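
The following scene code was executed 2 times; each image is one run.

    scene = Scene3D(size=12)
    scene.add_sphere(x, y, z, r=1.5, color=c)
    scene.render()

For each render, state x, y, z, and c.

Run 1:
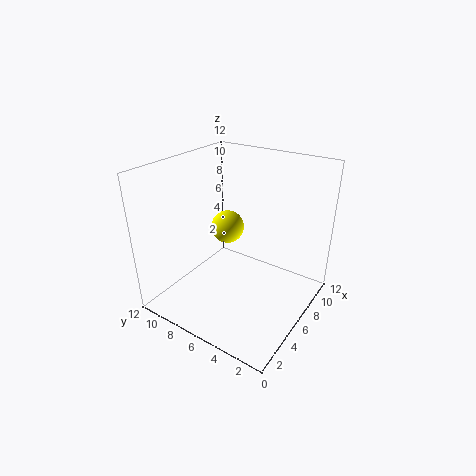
x = 8
y = 8.5
z = 5.5
c = 'yellow'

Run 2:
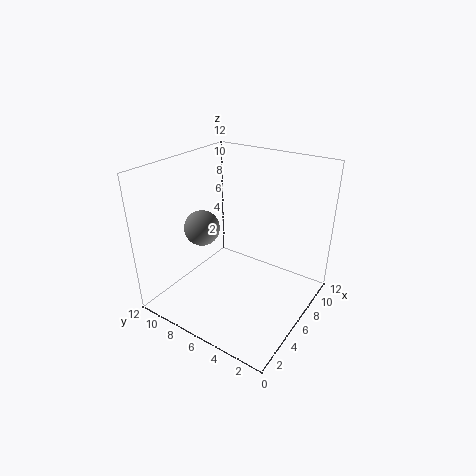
x = 5
y = 9
z = 6.5
c = 'gray'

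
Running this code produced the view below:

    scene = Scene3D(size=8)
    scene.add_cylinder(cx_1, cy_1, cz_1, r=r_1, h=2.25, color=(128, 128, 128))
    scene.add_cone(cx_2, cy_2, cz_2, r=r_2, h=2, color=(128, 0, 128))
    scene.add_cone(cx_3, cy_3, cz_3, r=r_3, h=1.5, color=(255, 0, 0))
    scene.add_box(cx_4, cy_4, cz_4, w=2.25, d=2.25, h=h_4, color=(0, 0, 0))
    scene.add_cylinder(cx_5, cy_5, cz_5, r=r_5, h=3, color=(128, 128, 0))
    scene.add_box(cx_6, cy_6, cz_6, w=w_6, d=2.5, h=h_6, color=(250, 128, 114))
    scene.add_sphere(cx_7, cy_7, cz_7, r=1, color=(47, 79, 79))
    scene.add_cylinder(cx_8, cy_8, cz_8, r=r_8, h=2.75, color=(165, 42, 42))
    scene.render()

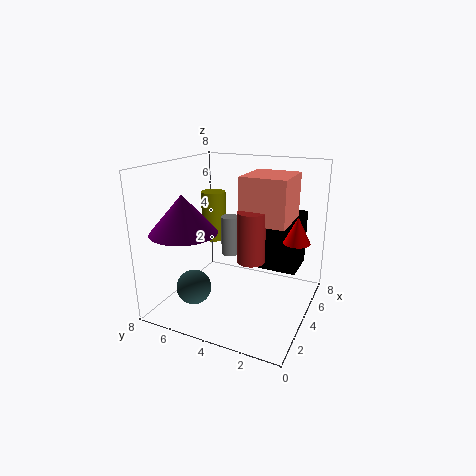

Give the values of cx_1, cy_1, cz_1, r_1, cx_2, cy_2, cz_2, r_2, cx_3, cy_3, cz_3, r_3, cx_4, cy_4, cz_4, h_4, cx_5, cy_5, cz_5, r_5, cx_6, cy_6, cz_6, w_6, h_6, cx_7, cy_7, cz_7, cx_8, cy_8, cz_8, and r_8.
cx_1 = 4.5, cy_1 = 4.75, cz_1 = 2.75, r_1 = 0.5, cx_2 = 1.75, cy_2 = 6, cz_2 = 4.75, r_2 = 1.75, cx_3 = 5.25, cy_3 = 1, cz_3 = 3.75, r_3 = 0.75, cx_4 = 5.25, cy_4 = 1, cz_4 = 1.75, h_4 = 3.25, cx_5 = 5.75, cy_5 = 6.5, cz_5 = 3, r_5 = 0.75, cx_6 = 3.5, cy_6 = 1.25, cz_6 = 5, w_6 = 2.75, h_6 = 2.5, cx_7 = 2.75, cy_7 = 6.25, cz_7 = 1, cx_8 = 3.5, cy_8 = 3, cz_8 = 3, r_8 = 0.75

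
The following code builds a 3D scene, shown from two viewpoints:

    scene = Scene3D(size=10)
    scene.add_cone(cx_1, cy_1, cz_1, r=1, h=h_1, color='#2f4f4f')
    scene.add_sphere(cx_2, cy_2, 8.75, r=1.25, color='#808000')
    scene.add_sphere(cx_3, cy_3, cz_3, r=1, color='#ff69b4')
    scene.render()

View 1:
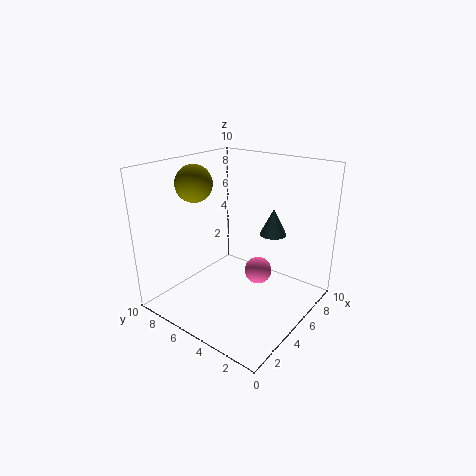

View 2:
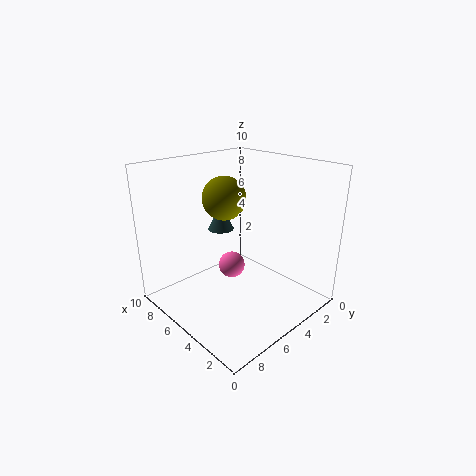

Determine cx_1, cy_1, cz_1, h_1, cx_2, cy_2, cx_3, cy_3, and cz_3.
cx_1 = 8; cy_1 = 4; cz_1 = 4.5; h_1 = 2; cx_2 = 3.5; cy_2 = 7.5; cx_3 = 6.5; cy_3 = 4.25; cz_3 = 2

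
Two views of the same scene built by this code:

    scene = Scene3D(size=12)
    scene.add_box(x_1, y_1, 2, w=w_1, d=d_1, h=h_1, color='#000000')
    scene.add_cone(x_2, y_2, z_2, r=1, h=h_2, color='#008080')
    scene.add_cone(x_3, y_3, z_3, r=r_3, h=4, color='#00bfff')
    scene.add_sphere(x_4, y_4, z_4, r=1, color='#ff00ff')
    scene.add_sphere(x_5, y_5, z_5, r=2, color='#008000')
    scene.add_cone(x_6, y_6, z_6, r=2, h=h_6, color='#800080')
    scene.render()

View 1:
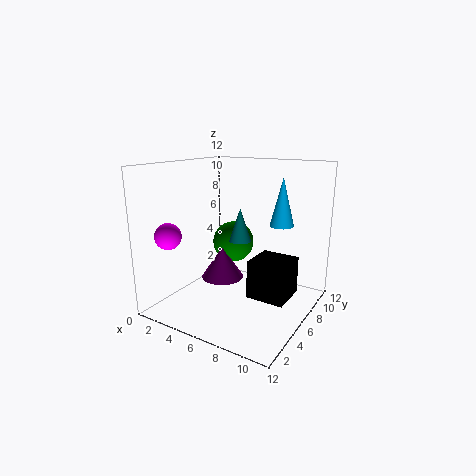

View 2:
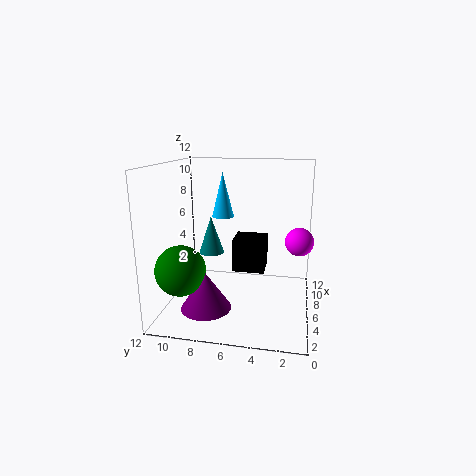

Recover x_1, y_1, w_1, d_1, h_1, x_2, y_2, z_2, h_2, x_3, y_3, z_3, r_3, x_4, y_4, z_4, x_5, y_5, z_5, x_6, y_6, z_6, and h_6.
x_1 = 8; y_1 = 4; w_1 = 3; d_1 = 3; h_1 = 3; x_2 = 5; y_2 = 8; z_2 = 5; h_2 = 3; x_3 = 9; y_3 = 8; z_3 = 7; r_3 = 1; x_4 = 3; y_4 = 1; z_4 = 7; x_5 = 3; y_5 = 10; z_5 = 4; x_6 = 3; y_6 = 8; z_6 = 1; h_6 = 3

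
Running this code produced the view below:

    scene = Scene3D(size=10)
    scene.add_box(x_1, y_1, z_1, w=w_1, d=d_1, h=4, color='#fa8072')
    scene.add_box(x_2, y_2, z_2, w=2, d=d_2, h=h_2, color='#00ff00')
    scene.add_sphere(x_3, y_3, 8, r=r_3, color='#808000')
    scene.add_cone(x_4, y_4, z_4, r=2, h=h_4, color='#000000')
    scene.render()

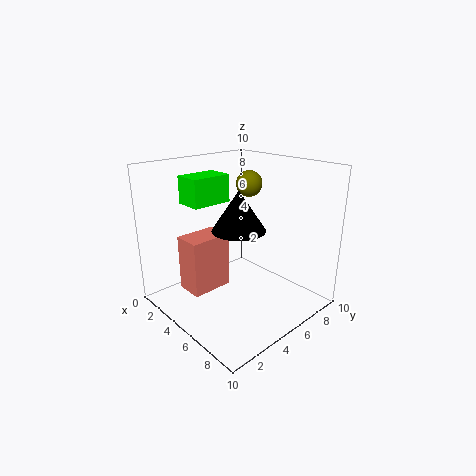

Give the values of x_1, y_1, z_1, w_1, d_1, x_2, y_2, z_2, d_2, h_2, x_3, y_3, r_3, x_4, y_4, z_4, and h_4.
x_1 = 2
y_1 = 2
z_1 = 1
w_1 = 2
d_1 = 3
x_2 = 1
y_2 = 3
z_2 = 7
d_2 = 3
h_2 = 2
x_3 = 3
y_3 = 8
r_3 = 1
x_4 = 4
y_4 = 6
z_4 = 5
h_4 = 3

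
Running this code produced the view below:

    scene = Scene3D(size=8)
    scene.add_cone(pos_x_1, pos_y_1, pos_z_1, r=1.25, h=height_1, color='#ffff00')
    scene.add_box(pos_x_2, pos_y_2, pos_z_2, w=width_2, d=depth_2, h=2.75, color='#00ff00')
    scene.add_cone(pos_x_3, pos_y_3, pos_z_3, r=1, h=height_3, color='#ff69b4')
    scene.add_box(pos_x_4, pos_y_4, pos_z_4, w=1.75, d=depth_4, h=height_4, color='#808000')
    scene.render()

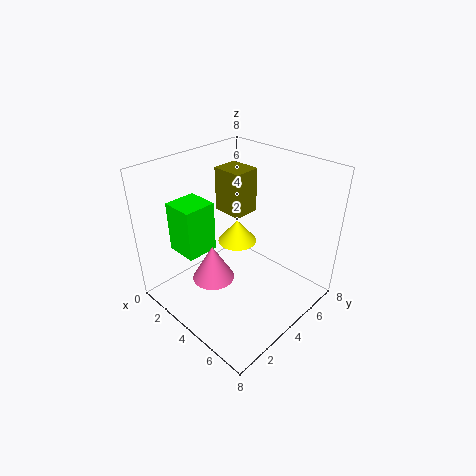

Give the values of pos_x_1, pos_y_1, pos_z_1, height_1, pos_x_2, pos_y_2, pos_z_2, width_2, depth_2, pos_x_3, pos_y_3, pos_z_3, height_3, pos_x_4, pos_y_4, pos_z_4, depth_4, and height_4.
pos_x_1 = 2
pos_y_1 = 6
pos_z_1 = 2
height_1 = 1.5
pos_x_2 = 1.5
pos_y_2 = 1.25
pos_z_2 = 3.5
width_2 = 1.75
depth_2 = 1.75
pos_x_3 = 5
pos_y_3 = 1.25
pos_z_3 = 3.5
height_3 = 1.75
pos_x_4 = 2
pos_y_4 = 4.25
pos_z_4 = 5
depth_4 = 1.5
height_4 = 2.5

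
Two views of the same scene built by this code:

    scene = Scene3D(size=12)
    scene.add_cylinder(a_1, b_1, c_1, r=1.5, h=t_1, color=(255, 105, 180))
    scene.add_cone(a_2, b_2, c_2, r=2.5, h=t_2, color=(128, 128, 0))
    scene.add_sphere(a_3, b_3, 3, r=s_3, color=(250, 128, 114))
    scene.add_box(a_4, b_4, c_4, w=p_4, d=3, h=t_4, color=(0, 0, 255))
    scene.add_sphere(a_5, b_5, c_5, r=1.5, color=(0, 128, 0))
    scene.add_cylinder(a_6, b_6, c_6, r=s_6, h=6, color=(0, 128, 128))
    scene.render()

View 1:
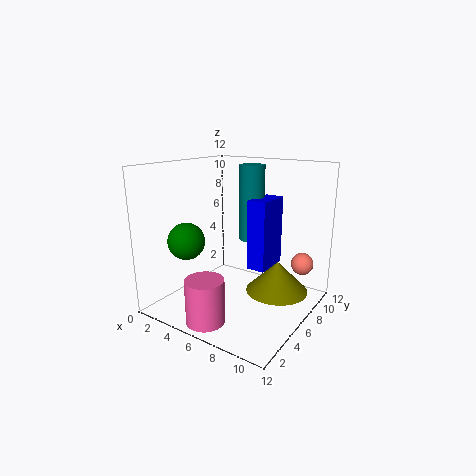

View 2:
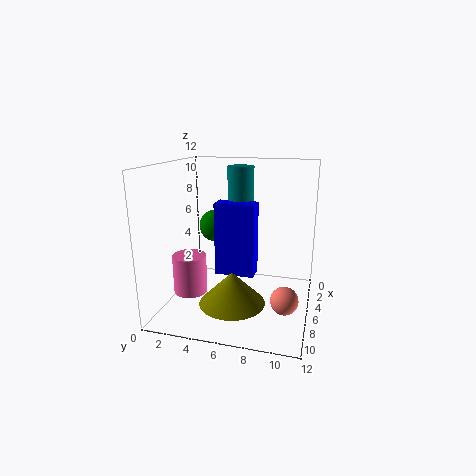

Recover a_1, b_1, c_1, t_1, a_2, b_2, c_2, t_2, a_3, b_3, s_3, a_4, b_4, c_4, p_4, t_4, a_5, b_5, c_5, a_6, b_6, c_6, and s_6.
a_1 = 6; b_1 = 1.5; c_1 = 0.5; t_1 = 3.5; a_2 = 9.5; b_2 = 6.5; c_2 = 2; t_2 = 2.5; a_3 = 10; b_3 = 10.5; s_3 = 1; a_4 = 7.5; b_4 = 5; c_4 = 4; p_4 = 1.5; t_4 = 5.5; a_5 = 3; b_5 = 3; c_5 = 6; a_6 = 7; b_6 = 6.5; c_6 = 6; s_6 = 1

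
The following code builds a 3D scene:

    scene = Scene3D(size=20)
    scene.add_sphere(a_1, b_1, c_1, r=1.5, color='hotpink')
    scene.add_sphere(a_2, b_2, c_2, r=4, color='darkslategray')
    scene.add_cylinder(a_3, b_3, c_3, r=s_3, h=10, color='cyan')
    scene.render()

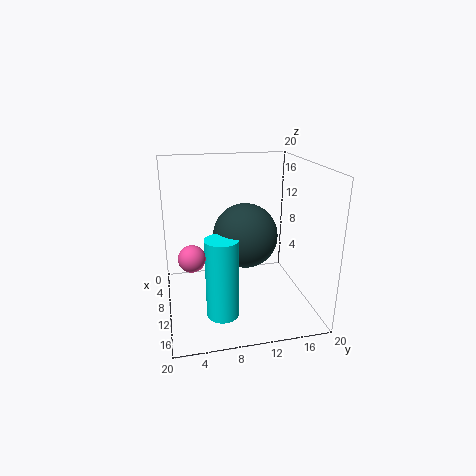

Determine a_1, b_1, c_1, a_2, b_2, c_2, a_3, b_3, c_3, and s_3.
a_1 = 18
b_1 = 3
c_1 = 11.5
a_2 = 14
b_2 = 10
c_2 = 12
a_3 = 17
b_3 = 6.5
c_3 = 3
s_3 = 2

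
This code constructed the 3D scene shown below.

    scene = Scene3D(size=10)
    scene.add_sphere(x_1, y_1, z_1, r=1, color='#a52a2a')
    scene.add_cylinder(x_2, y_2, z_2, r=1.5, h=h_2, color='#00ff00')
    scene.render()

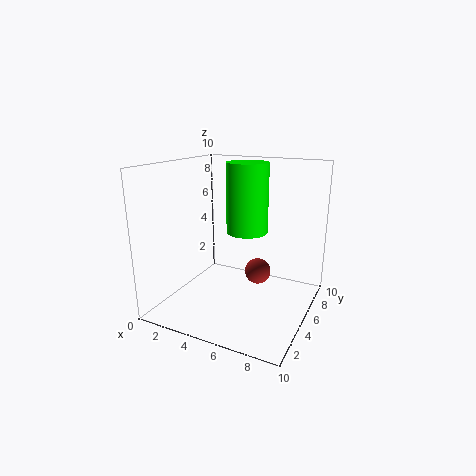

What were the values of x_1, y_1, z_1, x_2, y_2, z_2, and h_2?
x_1 = 5.5
y_1 = 7.5
z_1 = 1.5
x_2 = 5
y_2 = 6.5
z_2 = 5
h_2 = 5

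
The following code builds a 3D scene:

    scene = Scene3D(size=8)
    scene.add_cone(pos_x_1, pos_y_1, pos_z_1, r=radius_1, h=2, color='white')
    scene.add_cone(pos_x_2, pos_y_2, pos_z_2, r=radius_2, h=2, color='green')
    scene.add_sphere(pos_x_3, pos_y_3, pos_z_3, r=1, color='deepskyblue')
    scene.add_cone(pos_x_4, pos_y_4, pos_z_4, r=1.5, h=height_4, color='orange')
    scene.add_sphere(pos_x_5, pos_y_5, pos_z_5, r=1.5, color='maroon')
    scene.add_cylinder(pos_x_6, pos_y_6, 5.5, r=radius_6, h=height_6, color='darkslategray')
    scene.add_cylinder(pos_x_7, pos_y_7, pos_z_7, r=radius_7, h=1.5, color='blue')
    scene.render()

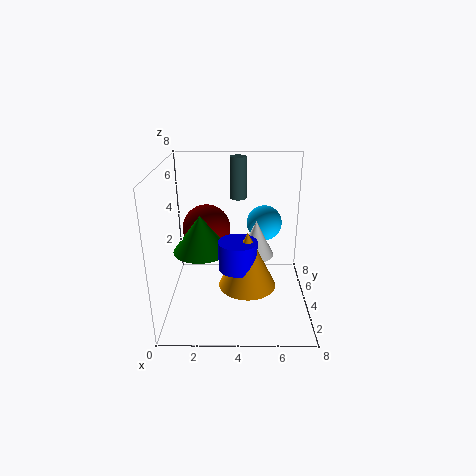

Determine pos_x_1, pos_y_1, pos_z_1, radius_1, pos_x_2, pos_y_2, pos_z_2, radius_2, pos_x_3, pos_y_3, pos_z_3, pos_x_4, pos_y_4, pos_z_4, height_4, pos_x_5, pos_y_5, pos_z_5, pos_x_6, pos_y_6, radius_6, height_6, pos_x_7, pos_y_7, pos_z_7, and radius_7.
pos_x_1 = 5
pos_y_1 = 4
pos_z_1 = 3
radius_1 = 1
pos_x_2 = 2
pos_y_2 = 3.5
pos_z_2 = 3.5
radius_2 = 1.5
pos_x_3 = 5.5
pos_y_3 = 5
pos_z_3 = 4.5
pos_x_4 = 4.5
pos_y_4 = 2.5
pos_z_4 = 2
height_4 = 3
pos_x_5 = 2
pos_y_5 = 6.5
pos_z_5 = 3.5
pos_x_6 = 4
pos_y_6 = 6.5
radius_6 = 0.5
height_6 = 2.5
pos_x_7 = 4
pos_y_7 = 2.5
pos_z_7 = 3
radius_7 = 1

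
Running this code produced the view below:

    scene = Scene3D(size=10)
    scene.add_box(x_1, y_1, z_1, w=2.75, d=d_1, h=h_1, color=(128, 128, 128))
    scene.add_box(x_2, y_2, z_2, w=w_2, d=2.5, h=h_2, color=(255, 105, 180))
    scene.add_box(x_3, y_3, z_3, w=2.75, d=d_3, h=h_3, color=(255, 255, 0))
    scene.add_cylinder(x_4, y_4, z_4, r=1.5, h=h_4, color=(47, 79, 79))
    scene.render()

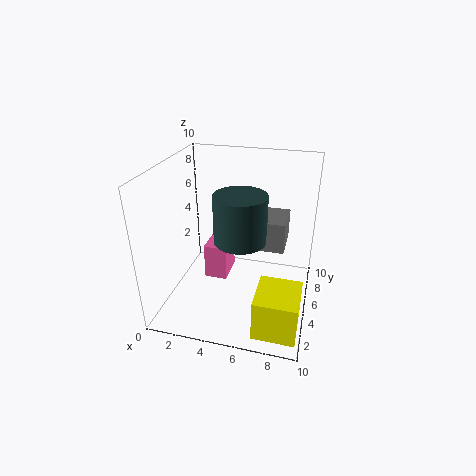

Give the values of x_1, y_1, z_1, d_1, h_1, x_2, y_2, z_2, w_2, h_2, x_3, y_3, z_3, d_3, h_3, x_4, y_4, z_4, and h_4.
x_1 = 5.75; y_1 = 1.75; z_1 = 6.25; d_1 = 2.25; h_1 = 1.75; x_2 = 2; y_2 = 6; z_2 = 0.5; w_2 = 1.75; h_2 = 2.75; x_3 = 7; y_3 = 0.5; z_3 = 0.5; d_3 = 3; h_3 = 2.75; x_4 = 6; y_4 = 1.75; z_4 = 6.75; h_4 = 2.75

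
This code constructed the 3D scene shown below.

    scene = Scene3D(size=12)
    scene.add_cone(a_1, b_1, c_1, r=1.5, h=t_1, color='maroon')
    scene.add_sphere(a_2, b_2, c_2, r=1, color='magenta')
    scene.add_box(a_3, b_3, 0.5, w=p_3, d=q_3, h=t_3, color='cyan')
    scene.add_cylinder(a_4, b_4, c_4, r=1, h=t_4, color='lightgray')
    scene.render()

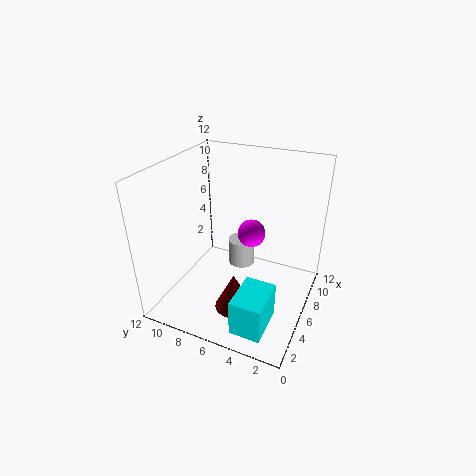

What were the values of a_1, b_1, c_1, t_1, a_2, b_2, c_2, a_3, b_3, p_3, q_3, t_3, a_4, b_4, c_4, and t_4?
a_1 = 3
b_1 = 5
c_1 = 1.5
t_1 = 3
a_2 = 4
b_2 = 4
c_2 = 8
a_3 = 1
b_3 = 2
p_3 = 3.5
q_3 = 2.5
t_3 = 3
a_4 = 4.5
b_4 = 5
c_4 = 5
t_4 = 2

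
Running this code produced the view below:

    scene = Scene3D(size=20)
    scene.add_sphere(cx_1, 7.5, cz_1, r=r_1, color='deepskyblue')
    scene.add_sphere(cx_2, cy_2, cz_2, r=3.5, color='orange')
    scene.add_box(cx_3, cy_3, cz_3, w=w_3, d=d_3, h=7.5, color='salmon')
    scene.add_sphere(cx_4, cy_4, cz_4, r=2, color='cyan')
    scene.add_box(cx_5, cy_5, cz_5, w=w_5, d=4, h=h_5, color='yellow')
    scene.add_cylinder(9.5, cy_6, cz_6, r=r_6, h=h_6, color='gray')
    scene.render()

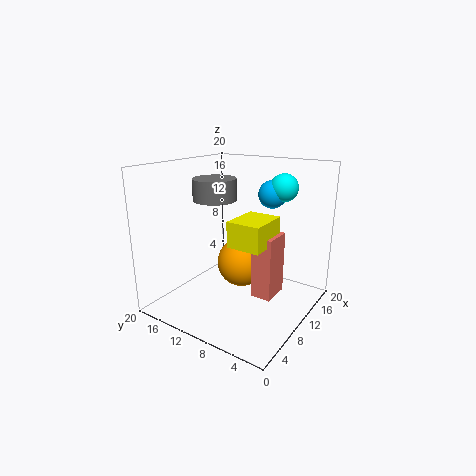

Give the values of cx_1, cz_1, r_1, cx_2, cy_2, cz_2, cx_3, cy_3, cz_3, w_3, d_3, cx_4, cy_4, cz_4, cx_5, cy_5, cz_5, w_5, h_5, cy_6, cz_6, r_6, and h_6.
cx_1 = 15; cz_1 = 15.5; r_1 = 2; cx_2 = 11; cy_2 = 10; cz_2 = 6; cx_3 = 4.5; cy_3 = 2; cz_3 = 5.5; w_3 = 3.5; d_3 = 2.5; cx_4 = 15.5; cy_4 = 6; cz_4 = 16.5; cx_5 = 2.5; cy_5 = 2.5; cz_5 = 12; w_5 = 5; h_5 = 3; cy_6 = 13.5; cz_6 = 15; r_6 = 3; h_6 = 3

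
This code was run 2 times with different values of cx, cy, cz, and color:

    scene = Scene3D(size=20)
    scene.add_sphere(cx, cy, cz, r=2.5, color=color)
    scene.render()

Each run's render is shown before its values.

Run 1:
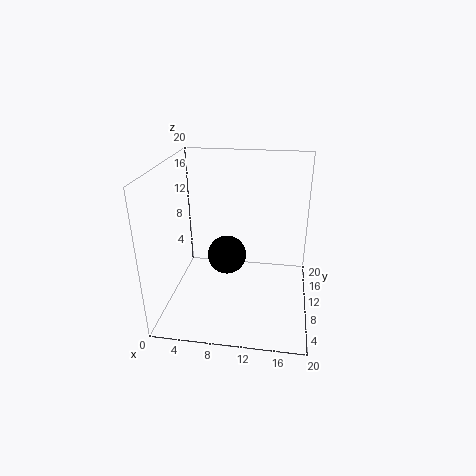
cx = 9, cy = 7, cz = 9, color = 'black'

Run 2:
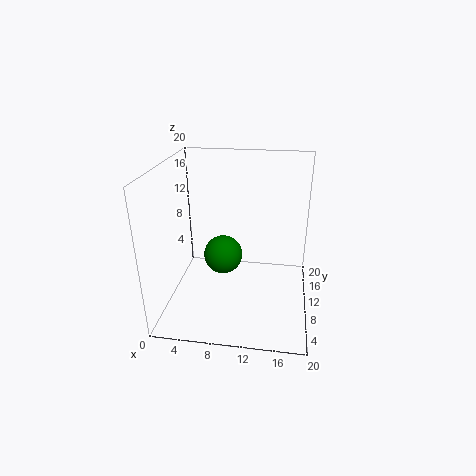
cx = 8.5, cy = 7, cz = 9, color = 'green'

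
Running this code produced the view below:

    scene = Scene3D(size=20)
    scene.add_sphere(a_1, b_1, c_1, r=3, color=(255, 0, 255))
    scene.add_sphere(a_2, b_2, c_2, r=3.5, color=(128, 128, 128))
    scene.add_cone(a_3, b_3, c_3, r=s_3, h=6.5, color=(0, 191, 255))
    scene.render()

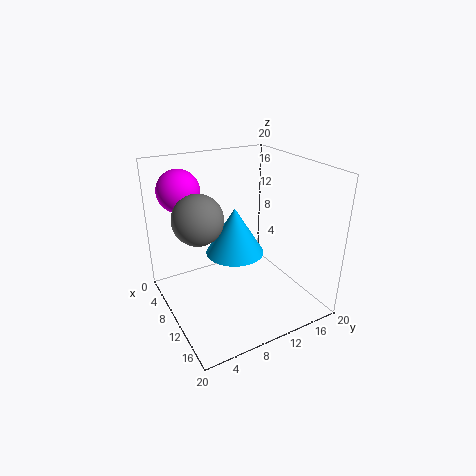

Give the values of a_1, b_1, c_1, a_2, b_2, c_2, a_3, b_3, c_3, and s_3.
a_1 = 4, b_1 = 4, c_1 = 16, a_2 = 8, b_2 = 5, c_2 = 13, a_3 = 10, b_3 = 9.5, c_3 = 8, s_3 = 4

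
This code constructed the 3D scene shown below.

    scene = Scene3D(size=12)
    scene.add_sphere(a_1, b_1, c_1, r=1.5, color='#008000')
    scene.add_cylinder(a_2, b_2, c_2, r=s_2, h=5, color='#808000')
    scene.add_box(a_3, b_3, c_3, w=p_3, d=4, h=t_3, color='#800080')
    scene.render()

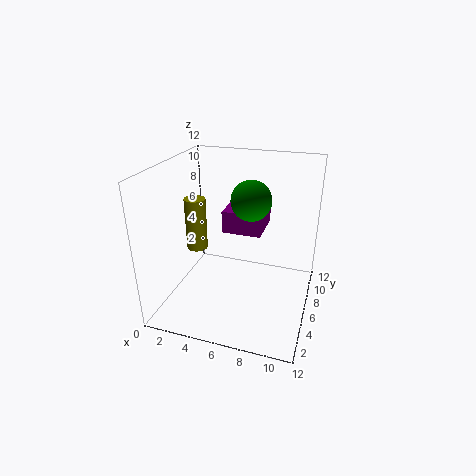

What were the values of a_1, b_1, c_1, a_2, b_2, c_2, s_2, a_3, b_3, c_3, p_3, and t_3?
a_1 = 7.5
b_1 = 4.5
c_1 = 10
a_2 = 1
b_2 = 8.5
c_2 = 3
s_2 = 1
a_3 = 4
b_3 = 7.5
c_3 = 5.5
p_3 = 3.5
t_3 = 2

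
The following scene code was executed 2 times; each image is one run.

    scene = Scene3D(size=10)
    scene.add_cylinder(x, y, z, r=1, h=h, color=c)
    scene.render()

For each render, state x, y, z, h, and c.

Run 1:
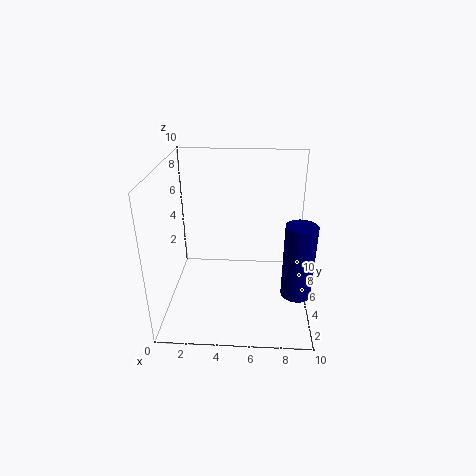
x = 9
y = 3
z = 2
h = 5
c = 'navy'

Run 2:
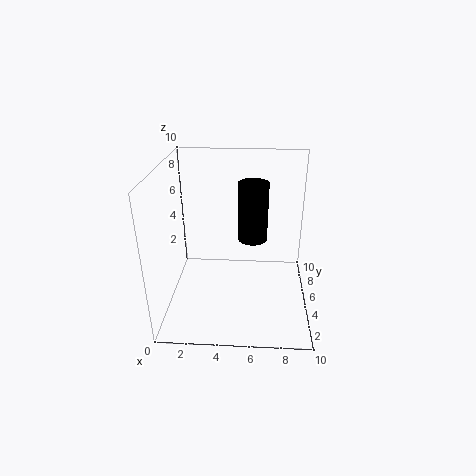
x = 6
y = 5
z = 5
h = 4
c = 'black'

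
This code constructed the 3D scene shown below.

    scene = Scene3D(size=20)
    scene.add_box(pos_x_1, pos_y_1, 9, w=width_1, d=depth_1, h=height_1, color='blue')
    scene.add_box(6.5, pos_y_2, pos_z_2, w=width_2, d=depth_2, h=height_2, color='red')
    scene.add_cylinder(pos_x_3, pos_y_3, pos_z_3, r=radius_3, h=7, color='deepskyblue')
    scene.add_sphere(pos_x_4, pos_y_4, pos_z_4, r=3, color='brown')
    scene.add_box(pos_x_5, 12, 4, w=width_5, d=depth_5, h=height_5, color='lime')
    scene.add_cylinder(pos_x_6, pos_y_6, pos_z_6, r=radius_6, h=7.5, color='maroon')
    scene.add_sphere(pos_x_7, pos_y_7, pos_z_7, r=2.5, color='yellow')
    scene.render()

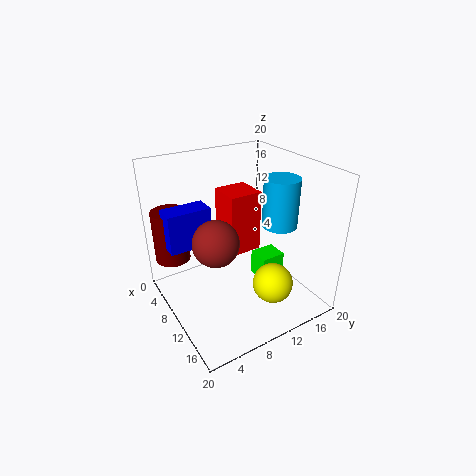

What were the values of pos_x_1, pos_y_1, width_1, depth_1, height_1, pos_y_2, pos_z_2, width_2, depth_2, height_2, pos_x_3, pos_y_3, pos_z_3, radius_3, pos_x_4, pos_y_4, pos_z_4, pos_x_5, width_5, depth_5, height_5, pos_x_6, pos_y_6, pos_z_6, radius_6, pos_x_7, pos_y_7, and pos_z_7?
pos_x_1 = 5; pos_y_1 = 1; width_1 = 3; depth_1 = 6; height_1 = 5.5; pos_y_2 = 8.5; pos_z_2 = 8; width_2 = 4.5; depth_2 = 4.5; height_2 = 8.5; pos_x_3 = 11.5; pos_y_3 = 16; pos_z_3 = 11; radius_3 = 2.5; pos_x_4 = 12; pos_y_4 = 5.5; pos_z_4 = 11.5; pos_x_5 = 10.5; width_5 = 3; depth_5 = 3.5; height_5 = 3.5; pos_x_6 = 4; pos_y_6 = 2.5; pos_z_6 = 6; radius_6 = 2.5; pos_x_7 = 17.5; pos_y_7 = 10.5; pos_z_7 = 7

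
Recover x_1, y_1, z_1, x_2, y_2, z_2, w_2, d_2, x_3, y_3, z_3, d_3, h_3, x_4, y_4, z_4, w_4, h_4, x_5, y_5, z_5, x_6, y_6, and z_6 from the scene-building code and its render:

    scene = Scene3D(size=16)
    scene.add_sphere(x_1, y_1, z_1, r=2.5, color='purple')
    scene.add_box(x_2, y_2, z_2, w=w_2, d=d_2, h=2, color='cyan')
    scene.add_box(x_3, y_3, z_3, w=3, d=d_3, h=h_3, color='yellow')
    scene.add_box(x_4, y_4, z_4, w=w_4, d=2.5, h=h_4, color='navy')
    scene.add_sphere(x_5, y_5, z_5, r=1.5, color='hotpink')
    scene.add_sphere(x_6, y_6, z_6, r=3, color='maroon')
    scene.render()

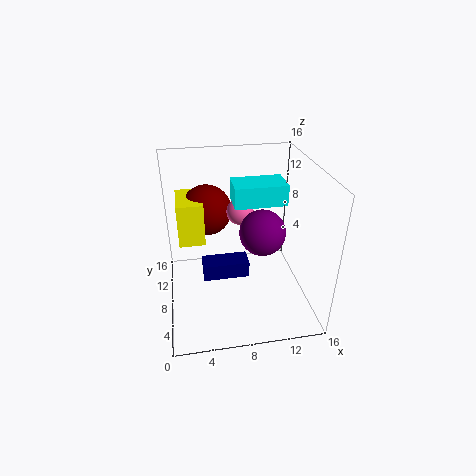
x_1 = 10.5, y_1 = 7, z_1 = 9, x_2 = 7, y_2 = 4, z_2 = 13.5, w_2 = 5, d_2 = 3, x_3 = 1.5, y_3 = 9.5, z_3 = 6.5, d_3 = 5, h_3 = 5, x_4 = 4, y_4 = 8.5, z_4 = 2, w_4 = 5.5, h_4 = 2, x_5 = 8.5, y_5 = 9.5, z_5 = 10.5, x_6 = 5, y_6 = 12.5, z_6 = 9.5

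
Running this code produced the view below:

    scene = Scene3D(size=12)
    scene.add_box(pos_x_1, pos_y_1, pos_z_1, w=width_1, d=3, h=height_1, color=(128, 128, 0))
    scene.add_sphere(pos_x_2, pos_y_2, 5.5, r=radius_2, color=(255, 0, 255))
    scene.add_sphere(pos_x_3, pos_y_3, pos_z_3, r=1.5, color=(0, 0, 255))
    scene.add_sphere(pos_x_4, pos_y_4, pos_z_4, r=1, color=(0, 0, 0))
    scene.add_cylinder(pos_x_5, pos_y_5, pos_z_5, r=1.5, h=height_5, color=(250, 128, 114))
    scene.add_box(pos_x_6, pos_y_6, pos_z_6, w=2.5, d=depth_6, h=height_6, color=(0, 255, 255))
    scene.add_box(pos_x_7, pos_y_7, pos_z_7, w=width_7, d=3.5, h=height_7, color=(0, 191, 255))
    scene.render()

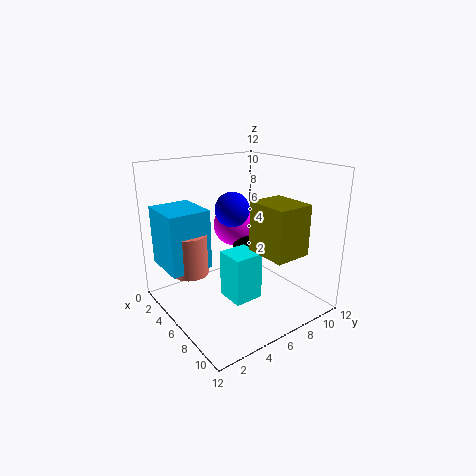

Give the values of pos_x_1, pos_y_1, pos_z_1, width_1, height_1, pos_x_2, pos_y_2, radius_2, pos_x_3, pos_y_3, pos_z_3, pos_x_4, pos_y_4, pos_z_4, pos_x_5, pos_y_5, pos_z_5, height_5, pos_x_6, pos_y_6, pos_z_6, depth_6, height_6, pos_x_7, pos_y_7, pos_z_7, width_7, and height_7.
pos_x_1 = 7.5
pos_y_1 = 6
pos_z_1 = 5.5
width_1 = 3.5
height_1 = 4
pos_x_2 = 2
pos_y_2 = 8.5
radius_2 = 2
pos_x_3 = 4.5
pos_y_3 = 6.5
pos_z_3 = 8
pos_x_4 = 3.5
pos_y_4 = 8.5
pos_z_4 = 4
pos_x_5 = 4
pos_y_5 = 2.5
pos_z_5 = 3
height_5 = 3.5
pos_x_6 = 5.5
pos_y_6 = 4.5
pos_z_6 = 1
depth_6 = 2.5
height_6 = 4
pos_x_7 = 1
pos_y_7 = 0.5
pos_z_7 = 3.5
width_7 = 4
height_7 = 5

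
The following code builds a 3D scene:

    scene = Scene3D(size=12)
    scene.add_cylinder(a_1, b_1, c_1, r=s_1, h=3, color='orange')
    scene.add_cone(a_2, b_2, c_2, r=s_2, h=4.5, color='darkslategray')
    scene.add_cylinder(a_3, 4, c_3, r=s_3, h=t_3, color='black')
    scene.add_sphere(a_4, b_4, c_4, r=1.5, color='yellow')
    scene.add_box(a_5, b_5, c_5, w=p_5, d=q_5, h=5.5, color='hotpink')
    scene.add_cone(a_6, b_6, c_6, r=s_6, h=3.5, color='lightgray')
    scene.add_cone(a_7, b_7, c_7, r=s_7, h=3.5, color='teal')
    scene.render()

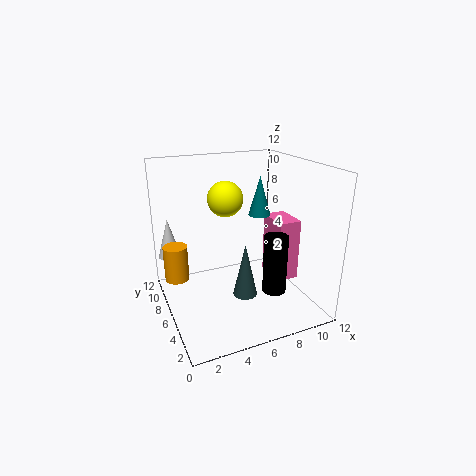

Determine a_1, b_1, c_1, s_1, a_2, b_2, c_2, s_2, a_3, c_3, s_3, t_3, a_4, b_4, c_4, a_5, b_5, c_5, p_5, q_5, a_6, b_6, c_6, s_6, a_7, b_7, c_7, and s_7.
a_1 = 1
b_1 = 7.5
c_1 = 2.5
s_1 = 1
a_2 = 6
b_2 = 4.5
c_2 = 1.5
s_2 = 1
a_3 = 8.5
c_3 = 1.5
s_3 = 1
t_3 = 5
a_4 = 5.5
b_4 = 7.5
c_4 = 9
a_5 = 9.5
b_5 = 5
c_5 = 1.5
p_5 = 2
q_5 = 3
a_6 = 1
b_6 = 10
c_6 = 3.5
s_6 = 1
a_7 = 9
b_7 = 8
c_7 = 7
s_7 = 1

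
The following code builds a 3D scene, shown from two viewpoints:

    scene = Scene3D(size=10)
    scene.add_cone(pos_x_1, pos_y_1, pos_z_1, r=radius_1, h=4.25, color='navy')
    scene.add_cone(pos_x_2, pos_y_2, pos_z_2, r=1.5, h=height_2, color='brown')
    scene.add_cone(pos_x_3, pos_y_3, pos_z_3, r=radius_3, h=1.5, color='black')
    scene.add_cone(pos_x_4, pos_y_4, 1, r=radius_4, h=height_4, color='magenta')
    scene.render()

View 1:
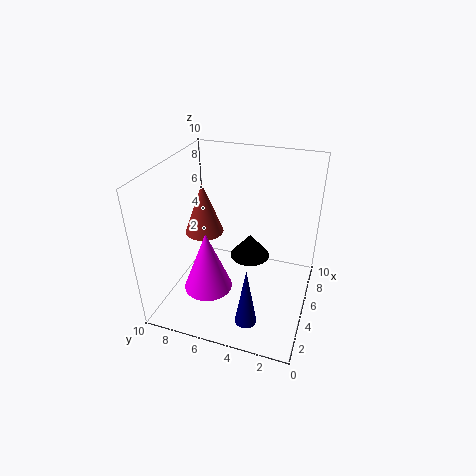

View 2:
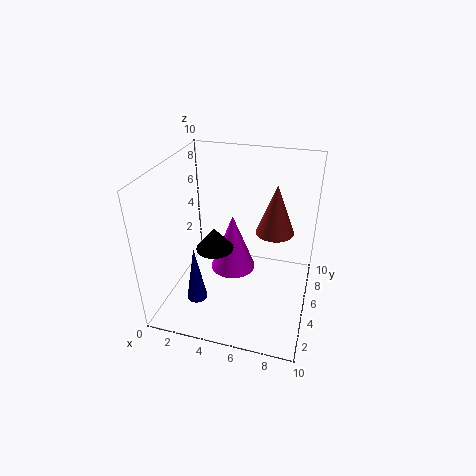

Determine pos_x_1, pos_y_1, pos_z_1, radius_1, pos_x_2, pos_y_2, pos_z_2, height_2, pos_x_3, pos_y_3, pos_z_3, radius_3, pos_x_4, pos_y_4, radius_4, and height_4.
pos_x_1 = 2.25, pos_y_1 = 3.5, pos_z_1 = 0.25, radius_1 = 0.75, pos_x_2 = 7, pos_y_2 = 8.5, pos_z_2 = 3.75, height_2 = 4, pos_x_3 = 3.75, pos_y_3 = 3.75, pos_z_3 = 4.75, radius_3 = 1.25, pos_x_4 = 4, pos_y_4 = 7, radius_4 = 1.75, height_4 = 4.5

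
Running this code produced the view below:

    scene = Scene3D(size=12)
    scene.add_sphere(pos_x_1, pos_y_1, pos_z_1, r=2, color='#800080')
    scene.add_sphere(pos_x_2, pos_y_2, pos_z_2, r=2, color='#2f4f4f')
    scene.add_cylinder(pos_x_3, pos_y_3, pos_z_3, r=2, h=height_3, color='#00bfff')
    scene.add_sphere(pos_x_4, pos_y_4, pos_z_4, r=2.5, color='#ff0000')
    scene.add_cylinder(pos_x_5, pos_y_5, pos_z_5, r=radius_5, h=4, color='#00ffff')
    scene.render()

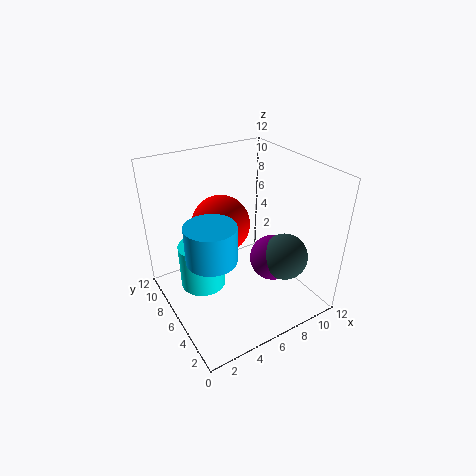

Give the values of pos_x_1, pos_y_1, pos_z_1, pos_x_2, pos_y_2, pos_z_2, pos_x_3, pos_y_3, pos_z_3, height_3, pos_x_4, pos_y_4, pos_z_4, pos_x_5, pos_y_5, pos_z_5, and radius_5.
pos_x_1 = 9; pos_y_1 = 5; pos_z_1 = 3.5; pos_x_2 = 9.5; pos_y_2 = 4; pos_z_2 = 4; pos_x_3 = 3; pos_y_3 = 5; pos_z_3 = 5.5; height_3 = 3; pos_x_4 = 5.5; pos_y_4 = 8; pos_z_4 = 6.5; pos_x_5 = 3.5; pos_y_5 = 8; pos_z_5 = 1; radius_5 = 2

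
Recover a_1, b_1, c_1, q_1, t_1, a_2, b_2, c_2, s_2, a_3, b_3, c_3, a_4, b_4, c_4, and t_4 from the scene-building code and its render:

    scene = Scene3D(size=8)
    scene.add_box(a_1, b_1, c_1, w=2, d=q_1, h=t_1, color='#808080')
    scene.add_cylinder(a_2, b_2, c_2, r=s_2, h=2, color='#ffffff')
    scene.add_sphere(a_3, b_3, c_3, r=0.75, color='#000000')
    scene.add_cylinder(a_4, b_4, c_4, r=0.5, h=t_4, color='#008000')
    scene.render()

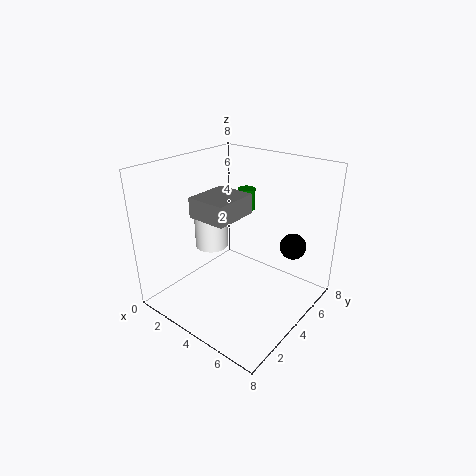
a_1 = 3.25
b_1 = 1.25
c_1 = 6
q_1 = 2.25
t_1 = 1
a_2 = 1.5
b_2 = 4.5
c_2 = 2.5
s_2 = 1
a_3 = 6.25
b_3 = 6.25
c_3 = 3.25
a_4 = 3.25
b_4 = 5.75
c_4 = 5
t_4 = 1.25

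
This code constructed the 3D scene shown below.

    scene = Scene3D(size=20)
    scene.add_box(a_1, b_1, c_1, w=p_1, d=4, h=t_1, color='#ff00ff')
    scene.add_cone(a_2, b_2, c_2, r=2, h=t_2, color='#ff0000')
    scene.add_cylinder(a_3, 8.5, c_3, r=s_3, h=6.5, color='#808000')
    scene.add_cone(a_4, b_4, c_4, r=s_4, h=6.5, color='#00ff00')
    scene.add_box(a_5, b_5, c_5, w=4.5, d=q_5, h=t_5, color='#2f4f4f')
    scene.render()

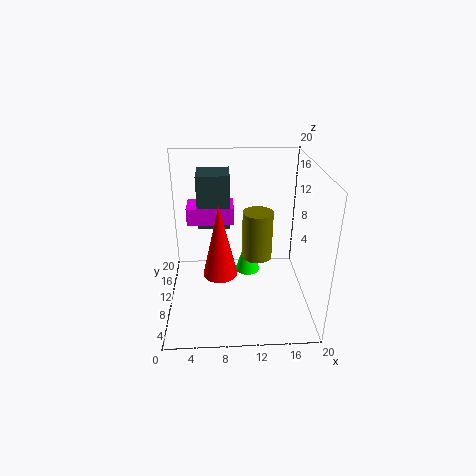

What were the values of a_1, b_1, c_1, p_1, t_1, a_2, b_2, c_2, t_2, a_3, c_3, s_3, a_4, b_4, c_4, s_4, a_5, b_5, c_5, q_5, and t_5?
a_1 = 3; b_1 = 11; c_1 = 11.5; p_1 = 6.5; t_1 = 2.5; a_2 = 7.5; b_2 = 2.5; c_2 = 9.5; t_2 = 8.5; a_3 = 12.5; c_3 = 8; s_3 = 2; a_4 = 12; b_4 = 16.5; c_4 = 0.5; s_4 = 2; a_5 = 4.5; b_5 = 11; c_5 = 11; q_5 = 4.5; t_5 = 7.5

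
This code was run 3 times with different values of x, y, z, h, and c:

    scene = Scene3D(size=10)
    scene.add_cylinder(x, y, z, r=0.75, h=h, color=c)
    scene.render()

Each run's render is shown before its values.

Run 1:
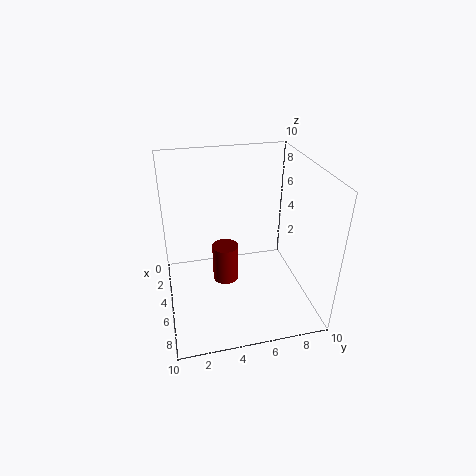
x = 8, y = 3.5, z = 4.25, h = 2.25, c = 'maroon'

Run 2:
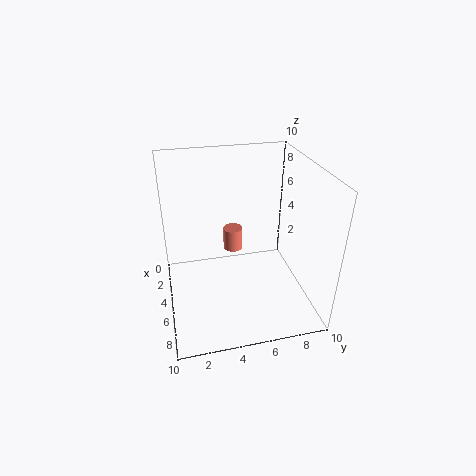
x = 2.25, y = 5.25, z = 2.5, h = 1.75, c = 'salmon'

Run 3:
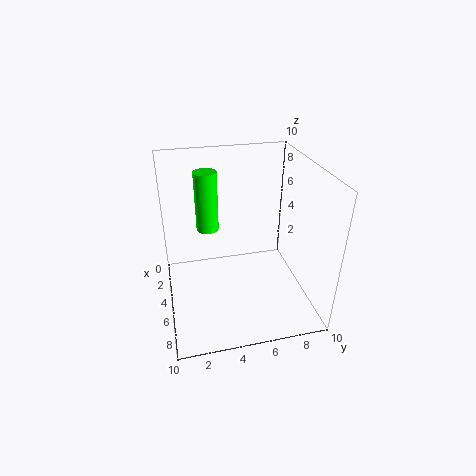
x = 4.5, y = 3, z = 5.75, h = 4, c = 'lime'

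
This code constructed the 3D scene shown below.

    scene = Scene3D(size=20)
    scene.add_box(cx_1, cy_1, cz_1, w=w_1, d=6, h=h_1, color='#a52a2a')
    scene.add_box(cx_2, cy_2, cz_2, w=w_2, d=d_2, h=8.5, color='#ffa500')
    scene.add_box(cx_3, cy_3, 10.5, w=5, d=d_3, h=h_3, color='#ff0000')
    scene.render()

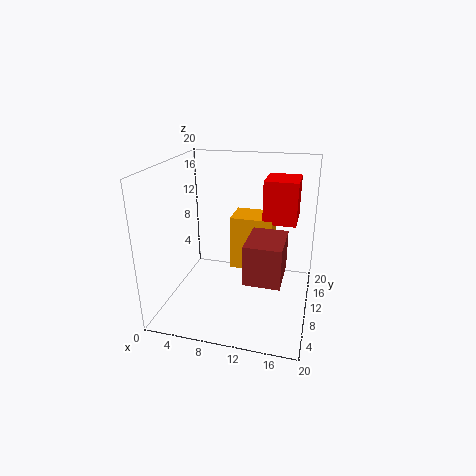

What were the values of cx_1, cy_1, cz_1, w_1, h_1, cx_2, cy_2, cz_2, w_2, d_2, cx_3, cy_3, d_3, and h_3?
cx_1 = 12.5; cy_1 = 2.5; cz_1 = 7.5; w_1 = 4.5; h_1 = 5; cx_2 = 7.5; cy_2 = 14.5; cz_2 = 2.5; w_2 = 6.5; d_2 = 5; cx_3 = 12.5; cy_3 = 14.5; d_3 = 5.5; h_3 = 6.5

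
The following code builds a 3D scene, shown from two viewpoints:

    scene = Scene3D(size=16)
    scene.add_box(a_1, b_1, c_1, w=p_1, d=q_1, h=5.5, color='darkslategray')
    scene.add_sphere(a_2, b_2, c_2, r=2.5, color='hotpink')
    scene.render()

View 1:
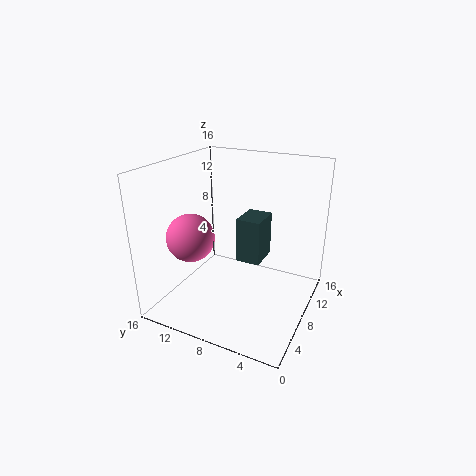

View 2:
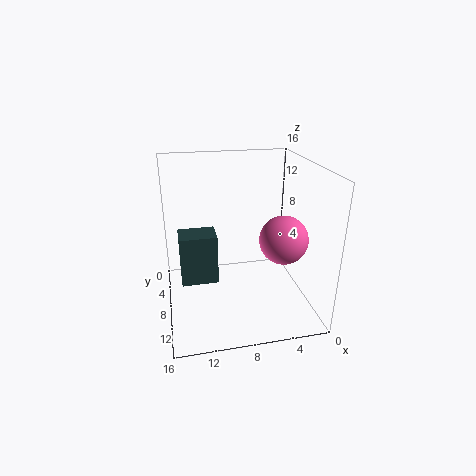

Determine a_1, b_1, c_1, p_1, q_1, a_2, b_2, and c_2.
a_1 = 10.5
b_1 = 6.5
c_1 = 3.5
p_1 = 4
q_1 = 3
a_2 = 4
b_2 = 11.5
c_2 = 9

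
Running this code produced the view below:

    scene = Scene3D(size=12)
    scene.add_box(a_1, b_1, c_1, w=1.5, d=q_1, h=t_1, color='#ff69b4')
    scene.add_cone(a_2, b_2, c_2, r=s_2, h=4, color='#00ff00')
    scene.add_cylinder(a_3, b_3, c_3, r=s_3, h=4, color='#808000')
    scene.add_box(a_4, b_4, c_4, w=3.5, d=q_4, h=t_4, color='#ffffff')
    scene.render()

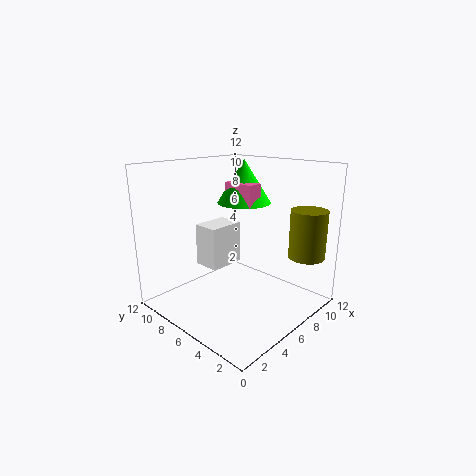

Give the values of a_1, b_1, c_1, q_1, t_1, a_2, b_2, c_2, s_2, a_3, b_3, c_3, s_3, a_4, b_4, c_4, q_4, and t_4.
a_1 = 8, b_1 = 6.5, c_1 = 8, q_1 = 3, t_1 = 2, a_2 = 9.5, b_2 = 8.5, c_2 = 8, s_2 = 2.5, a_3 = 9.5, b_3 = 1.5, c_3 = 4.5, s_3 = 1.5, a_4 = 6, b_4 = 9, c_4 = 2, q_4 = 2.5, t_4 = 4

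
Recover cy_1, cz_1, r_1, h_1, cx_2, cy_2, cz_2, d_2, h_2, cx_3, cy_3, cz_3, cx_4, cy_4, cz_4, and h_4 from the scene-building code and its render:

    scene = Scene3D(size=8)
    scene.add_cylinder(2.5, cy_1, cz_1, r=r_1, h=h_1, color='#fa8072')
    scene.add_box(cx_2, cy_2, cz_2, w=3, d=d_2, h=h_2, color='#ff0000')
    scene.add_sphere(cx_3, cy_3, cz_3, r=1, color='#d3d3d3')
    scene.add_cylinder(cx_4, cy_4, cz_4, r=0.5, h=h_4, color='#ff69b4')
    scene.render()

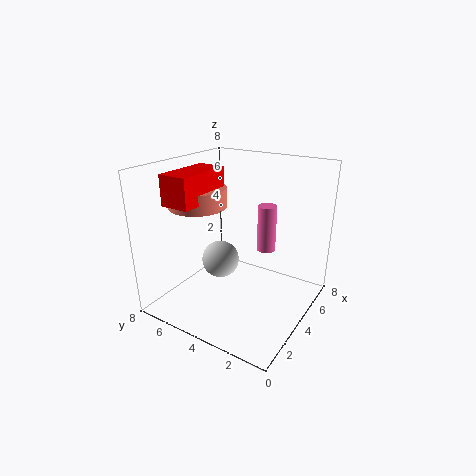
cy_1 = 5.5
cz_1 = 6
r_1 = 1.5
h_1 = 1
cx_2 = 0.5
cy_2 = 4.5
cz_2 = 6.5
d_2 = 1.5
h_2 = 1.5
cx_3 = 3
cy_3 = 4.5
cz_3 = 3
cx_4 = 4.5
cy_4 = 2.5
cz_4 = 3.5
h_4 = 2.5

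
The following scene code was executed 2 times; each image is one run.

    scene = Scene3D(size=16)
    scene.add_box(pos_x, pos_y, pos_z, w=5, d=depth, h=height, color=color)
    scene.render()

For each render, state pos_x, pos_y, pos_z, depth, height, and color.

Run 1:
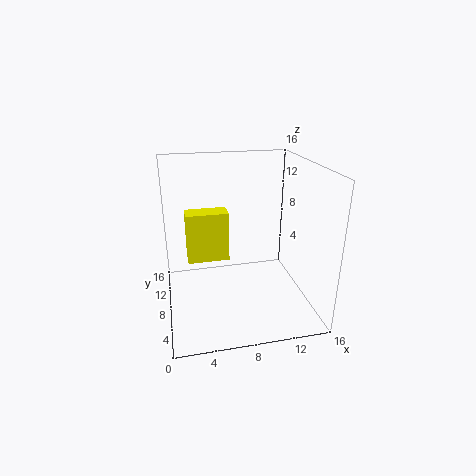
pos_x = 2.5, pos_y = 10.5, pos_z = 4, depth = 2.5, height = 6, color = 'yellow'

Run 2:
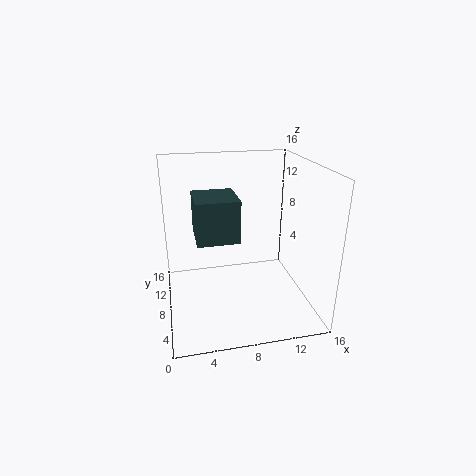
pos_x = 3.5, pos_y = 8.5, pos_z = 7, depth = 5.5, height = 5, color = 'darkslategray'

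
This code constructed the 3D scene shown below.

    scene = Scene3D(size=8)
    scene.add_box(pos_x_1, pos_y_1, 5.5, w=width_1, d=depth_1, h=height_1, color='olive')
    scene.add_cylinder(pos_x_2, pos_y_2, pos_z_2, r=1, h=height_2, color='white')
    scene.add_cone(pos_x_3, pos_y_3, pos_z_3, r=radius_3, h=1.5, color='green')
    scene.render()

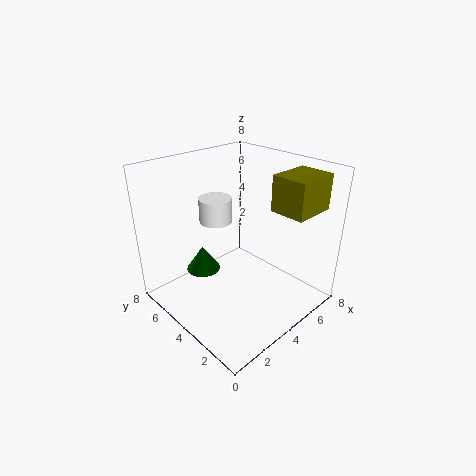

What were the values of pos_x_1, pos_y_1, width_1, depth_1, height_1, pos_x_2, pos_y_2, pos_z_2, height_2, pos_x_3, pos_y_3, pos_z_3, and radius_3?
pos_x_1 = 5.5, pos_y_1 = 1, width_1 = 2.5, depth_1 = 2, height_1 = 2, pos_x_2 = 4.5, pos_y_2 = 6.5, pos_z_2 = 4, height_2 = 1.5, pos_x_3 = 3, pos_y_3 = 6, pos_z_3 = 1.5, radius_3 = 1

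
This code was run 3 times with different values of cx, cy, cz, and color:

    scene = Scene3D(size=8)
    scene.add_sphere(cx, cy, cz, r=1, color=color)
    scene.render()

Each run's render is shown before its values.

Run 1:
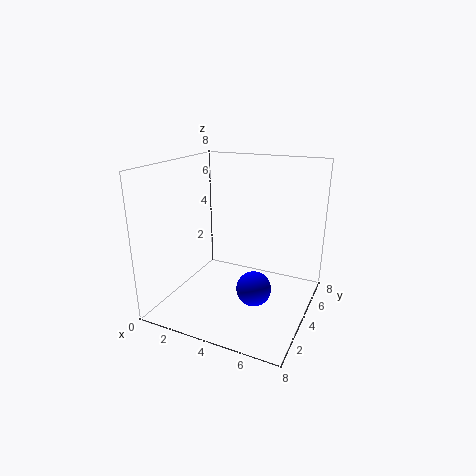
cx = 5
cy = 4
cz = 1
color = 'blue'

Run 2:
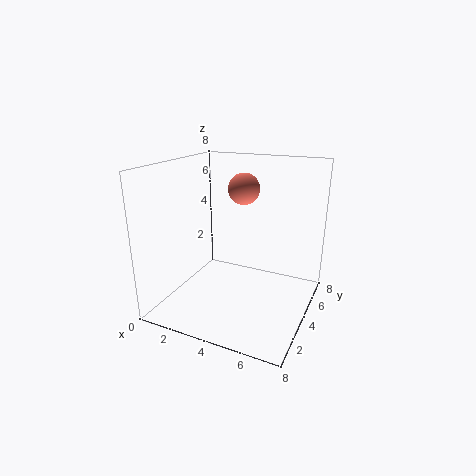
cx = 3
cy = 7
cz = 6
color = 'salmon'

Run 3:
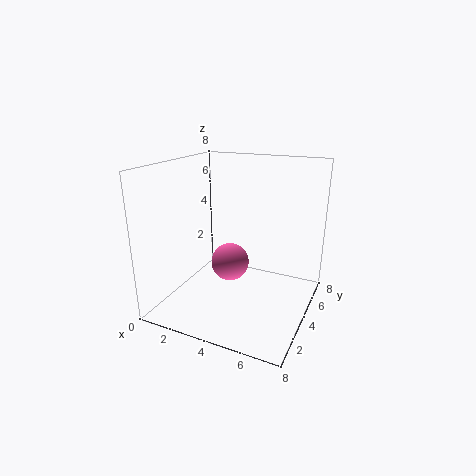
cx = 4
cy = 3
cz = 3
color = 'hotpink'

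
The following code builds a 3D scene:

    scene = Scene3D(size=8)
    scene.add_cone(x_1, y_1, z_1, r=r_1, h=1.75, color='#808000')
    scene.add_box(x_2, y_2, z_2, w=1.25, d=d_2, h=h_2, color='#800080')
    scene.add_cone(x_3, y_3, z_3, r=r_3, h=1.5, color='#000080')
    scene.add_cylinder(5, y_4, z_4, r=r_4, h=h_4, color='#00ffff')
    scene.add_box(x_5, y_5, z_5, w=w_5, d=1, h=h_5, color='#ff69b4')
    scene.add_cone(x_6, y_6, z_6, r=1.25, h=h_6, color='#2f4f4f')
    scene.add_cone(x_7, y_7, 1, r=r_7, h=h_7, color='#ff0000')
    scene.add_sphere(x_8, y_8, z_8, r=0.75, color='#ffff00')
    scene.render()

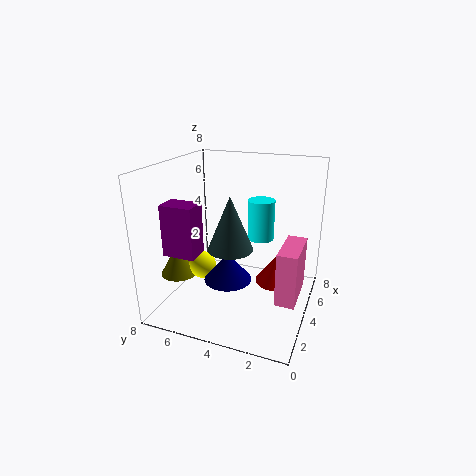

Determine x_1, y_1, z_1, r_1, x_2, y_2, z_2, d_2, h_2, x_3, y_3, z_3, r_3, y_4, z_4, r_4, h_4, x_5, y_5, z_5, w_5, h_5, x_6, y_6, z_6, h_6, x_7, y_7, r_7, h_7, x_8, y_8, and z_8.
x_1 = 2.5, y_1 = 7, z_1 = 2, r_1 = 1, x_2 = 1.5, y_2 = 5.5, z_2 = 3.5, d_2 = 1.75, h_2 = 2.75, x_3 = 2.5, y_3 = 4, z_3 = 2.25, r_3 = 1.25, y_4 = 3, z_4 = 3.75, r_4 = 0.75, h_4 = 2.25, x_5 = 1.75, y_5 = 0.25, z_5 = 1.75, w_5 = 2.5, h_5 = 2.75, x_6 = 3.5, y_6 = 4.25, z_6 = 3.5, h_6 = 3, x_7 = 5.25, y_7 = 2, r_7 = 1.25, h_7 = 1.75, x_8 = 3, y_8 = 5.75, z_8 = 2.5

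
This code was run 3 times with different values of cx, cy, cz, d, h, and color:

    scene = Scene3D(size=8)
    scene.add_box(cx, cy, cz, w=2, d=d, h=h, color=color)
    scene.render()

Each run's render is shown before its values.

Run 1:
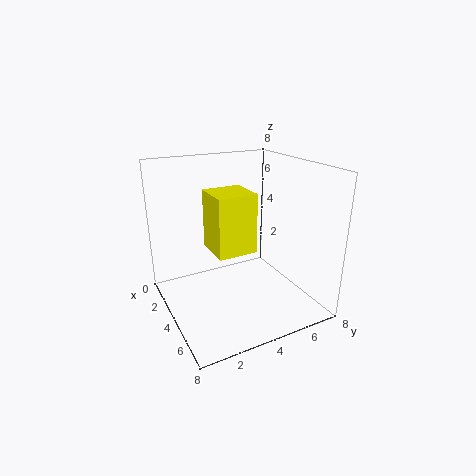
cx = 4; cy = 2; cz = 4; d = 2; h = 3; color = 'yellow'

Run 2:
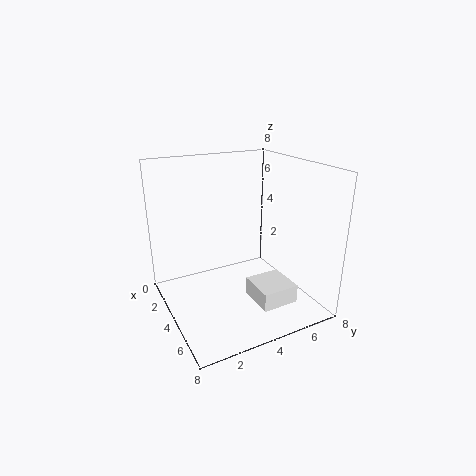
cx = 5; cy = 4; cz = 1; d = 2; h = 1; color = 'white'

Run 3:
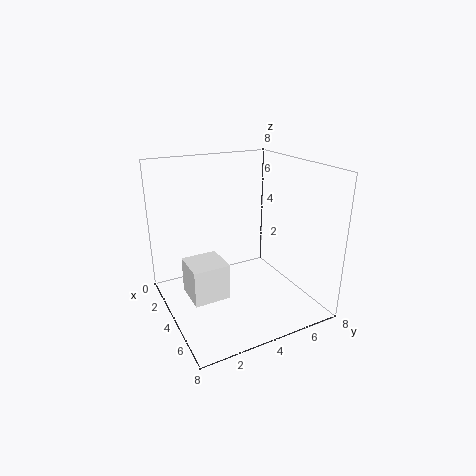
cx = 3; cy = 1; cz = 1; d = 2; h = 2; color = 'white'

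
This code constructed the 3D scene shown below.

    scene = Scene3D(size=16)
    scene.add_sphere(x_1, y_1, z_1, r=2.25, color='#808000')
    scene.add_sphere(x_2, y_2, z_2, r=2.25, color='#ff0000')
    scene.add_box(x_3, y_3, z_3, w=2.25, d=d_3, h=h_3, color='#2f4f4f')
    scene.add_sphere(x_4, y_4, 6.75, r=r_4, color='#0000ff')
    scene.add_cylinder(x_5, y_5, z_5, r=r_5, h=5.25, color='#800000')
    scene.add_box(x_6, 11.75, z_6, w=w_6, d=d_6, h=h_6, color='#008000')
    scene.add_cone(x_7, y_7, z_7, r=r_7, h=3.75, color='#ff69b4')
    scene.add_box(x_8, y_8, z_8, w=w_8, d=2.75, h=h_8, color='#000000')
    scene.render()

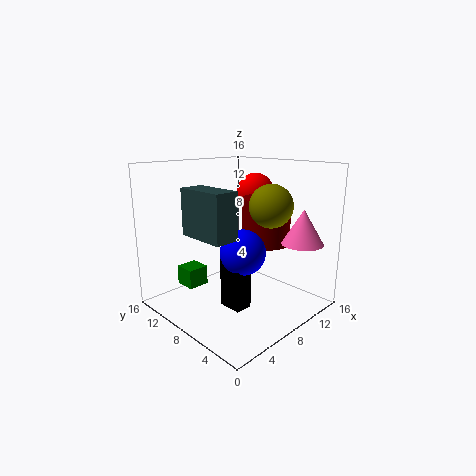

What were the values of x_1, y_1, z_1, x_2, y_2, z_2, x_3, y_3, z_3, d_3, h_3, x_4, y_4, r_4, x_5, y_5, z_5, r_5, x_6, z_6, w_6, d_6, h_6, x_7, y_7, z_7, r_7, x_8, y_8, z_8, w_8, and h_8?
x_1 = 9
y_1 = 4.25
z_1 = 12
x_2 = 13.5
y_2 = 10.5
z_2 = 12.25
x_3 = 0.25
y_3 = 2.5
z_3 = 10.25
d_3 = 4.75
h_3 = 4.25
x_4 = 7.5
y_4 = 6.75
r_4 = 2.5
x_5 = 11.25
y_5 = 6.75
z_5 = 7
r_5 = 2.75
x_6 = 4
z_6 = 1.75
w_6 = 2.5
d_6 = 2.5
h_6 = 2.25
x_7 = 12
y_7 = 2.25
z_7 = 7.75
r_7 = 2.25
x_8 = 5.75
y_8 = 5.75
z_8 = 0.5
w_8 = 2
h_8 = 6.5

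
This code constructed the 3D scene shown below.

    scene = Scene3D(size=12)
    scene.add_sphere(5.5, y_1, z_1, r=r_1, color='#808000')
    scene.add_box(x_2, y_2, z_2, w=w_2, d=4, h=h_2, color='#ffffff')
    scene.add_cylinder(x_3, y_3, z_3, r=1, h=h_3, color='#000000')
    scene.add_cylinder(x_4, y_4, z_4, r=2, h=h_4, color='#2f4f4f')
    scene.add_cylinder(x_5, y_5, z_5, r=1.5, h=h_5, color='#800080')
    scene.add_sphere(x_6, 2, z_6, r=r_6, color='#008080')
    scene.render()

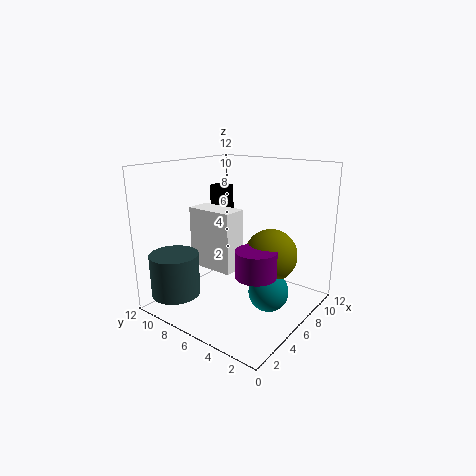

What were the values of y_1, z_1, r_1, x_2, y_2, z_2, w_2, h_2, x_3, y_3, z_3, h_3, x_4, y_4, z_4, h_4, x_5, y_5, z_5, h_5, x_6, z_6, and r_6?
y_1 = 2.5, z_1 = 5.5, r_1 = 2, x_2 = 4, y_2 = 5.5, z_2 = 3.5, w_2 = 2, h_2 = 5, x_3 = 7, y_3 = 8.5, z_3 = 5.5, h_3 = 4.5, x_4 = 2, y_4 = 9.5, z_4 = 1.5, h_4 = 3.5, x_5 = 3.5, y_5 = 2.5, z_5 = 4.5, h_5 = 2, x_6 = 4.5, z_6 = 3, r_6 = 1.5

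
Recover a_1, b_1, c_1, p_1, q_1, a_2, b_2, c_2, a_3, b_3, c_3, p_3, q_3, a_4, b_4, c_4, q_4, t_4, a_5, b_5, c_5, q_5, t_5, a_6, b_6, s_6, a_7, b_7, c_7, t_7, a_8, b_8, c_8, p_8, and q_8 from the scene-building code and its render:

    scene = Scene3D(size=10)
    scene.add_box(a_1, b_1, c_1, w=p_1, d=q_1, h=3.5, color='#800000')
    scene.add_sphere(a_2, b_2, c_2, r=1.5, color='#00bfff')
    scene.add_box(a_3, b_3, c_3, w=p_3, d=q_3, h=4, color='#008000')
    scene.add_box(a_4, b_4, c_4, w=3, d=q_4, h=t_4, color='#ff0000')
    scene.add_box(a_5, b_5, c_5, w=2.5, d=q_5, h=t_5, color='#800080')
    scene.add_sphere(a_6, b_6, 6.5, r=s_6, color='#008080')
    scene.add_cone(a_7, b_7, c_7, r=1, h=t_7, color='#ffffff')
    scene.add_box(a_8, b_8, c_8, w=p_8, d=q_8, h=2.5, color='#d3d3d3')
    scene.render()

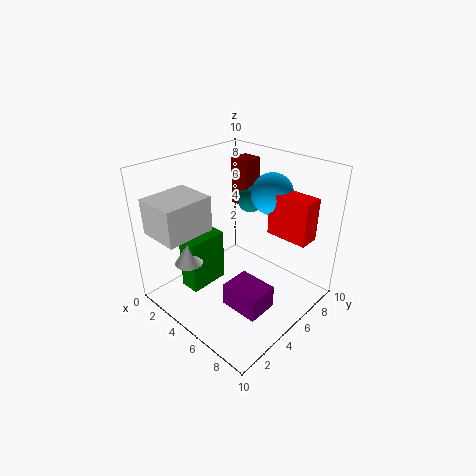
a_1 = 2; b_1 = 7.5; c_1 = 6; p_1 = 1.5; q_1 = 1.5; a_2 = 5.5; b_2 = 8; c_2 = 7.5; a_3 = 1.5; b_3 = 2.5; c_3 = 0.5; p_3 = 1.5; q_3 = 3; a_4 = 6; b_4 = 7; c_4 = 5; q_4 = 1.5; t_4 = 3; a_5 = 6.5; b_5 = 2; c_5 = 2; q_5 = 2; t_5 = 1.5; a_6 = 3.5; b_6 = 8; s_6 = 1; a_7 = 2.5; b_7 = 2.5; c_7 = 3; t_7 = 1.5; a_8 = 0.5; b_8 = 0.5; c_8 = 5.5; p_8 = 3; q_8 = 3.5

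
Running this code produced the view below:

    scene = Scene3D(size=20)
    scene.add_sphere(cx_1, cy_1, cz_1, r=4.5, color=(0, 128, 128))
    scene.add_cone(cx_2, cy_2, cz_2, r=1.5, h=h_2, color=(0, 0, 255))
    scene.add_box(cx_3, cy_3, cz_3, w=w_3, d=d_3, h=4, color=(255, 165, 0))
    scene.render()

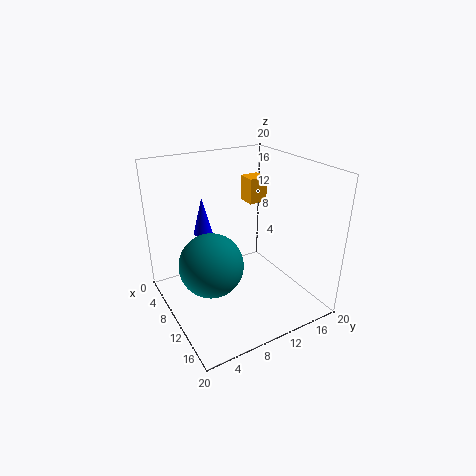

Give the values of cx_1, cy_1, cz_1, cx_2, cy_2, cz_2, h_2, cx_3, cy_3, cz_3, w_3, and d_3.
cx_1 = 9.5, cy_1 = 6, cz_1 = 6.5, cx_2 = 1.5, cy_2 = 8.5, cz_2 = 7.5, h_2 = 6, cx_3 = 1.5, cy_3 = 15.5, cz_3 = 12, w_3 = 3, d_3 = 3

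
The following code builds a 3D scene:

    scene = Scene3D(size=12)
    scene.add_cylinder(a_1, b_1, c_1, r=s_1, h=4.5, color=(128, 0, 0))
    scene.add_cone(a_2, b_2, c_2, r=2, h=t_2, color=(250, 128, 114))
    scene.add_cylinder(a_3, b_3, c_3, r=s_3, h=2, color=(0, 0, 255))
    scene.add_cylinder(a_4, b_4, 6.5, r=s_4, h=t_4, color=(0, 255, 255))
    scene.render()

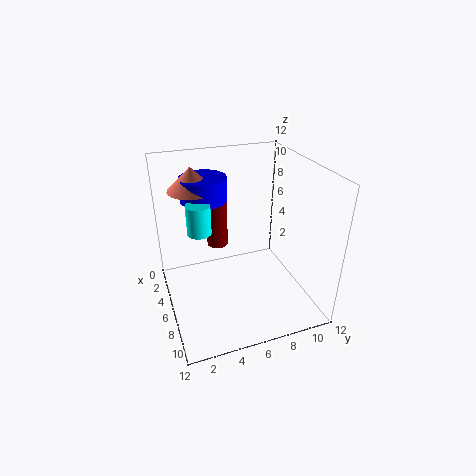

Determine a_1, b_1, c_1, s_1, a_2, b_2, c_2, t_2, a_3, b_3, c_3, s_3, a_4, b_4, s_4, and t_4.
a_1 = 1.5; b_1 = 5.5; c_1 = 3; s_1 = 1; a_2 = 3; b_2 = 3; c_2 = 9.5; t_2 = 2; a_3 = 3; b_3 = 4; c_3 = 8.5; s_3 = 2; a_4 = 5; b_4 = 3; s_4 = 1; t_4 = 2.5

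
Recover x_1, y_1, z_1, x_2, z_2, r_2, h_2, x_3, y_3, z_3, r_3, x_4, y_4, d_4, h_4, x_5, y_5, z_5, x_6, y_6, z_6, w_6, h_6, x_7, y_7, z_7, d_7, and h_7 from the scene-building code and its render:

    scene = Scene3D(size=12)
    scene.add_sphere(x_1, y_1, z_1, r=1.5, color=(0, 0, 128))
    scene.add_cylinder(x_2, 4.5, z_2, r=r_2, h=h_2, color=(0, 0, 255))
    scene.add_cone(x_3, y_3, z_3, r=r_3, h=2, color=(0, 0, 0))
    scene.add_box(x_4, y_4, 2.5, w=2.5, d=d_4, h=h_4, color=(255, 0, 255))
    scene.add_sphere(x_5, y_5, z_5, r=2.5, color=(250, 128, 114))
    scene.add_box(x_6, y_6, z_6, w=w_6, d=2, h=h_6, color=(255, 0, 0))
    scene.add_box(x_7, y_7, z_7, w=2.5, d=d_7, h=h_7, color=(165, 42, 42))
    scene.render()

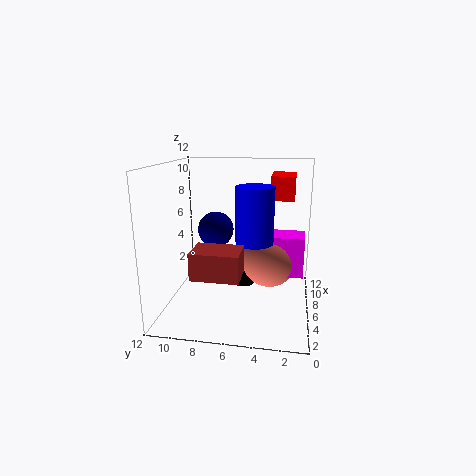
x_1 = 6.5
y_1 = 8
z_1 = 6.5
x_2 = 5
z_2 = 6
r_2 = 1.5
h_2 = 4.5
x_3 = 9
y_3 = 6
z_3 = 0.5
r_3 = 1
x_4 = 6.5
y_4 = 0.5
d_4 = 4
h_4 = 3.5
x_5 = 8
y_5 = 3.5
z_5 = 3.5
x_6 = 7
y_6 = 1.5
z_6 = 9
w_6 = 3.5
h_6 = 2
x_7 = 0.5
y_7 = 5
z_7 = 4.5
d_7 = 3.5
h_7 = 2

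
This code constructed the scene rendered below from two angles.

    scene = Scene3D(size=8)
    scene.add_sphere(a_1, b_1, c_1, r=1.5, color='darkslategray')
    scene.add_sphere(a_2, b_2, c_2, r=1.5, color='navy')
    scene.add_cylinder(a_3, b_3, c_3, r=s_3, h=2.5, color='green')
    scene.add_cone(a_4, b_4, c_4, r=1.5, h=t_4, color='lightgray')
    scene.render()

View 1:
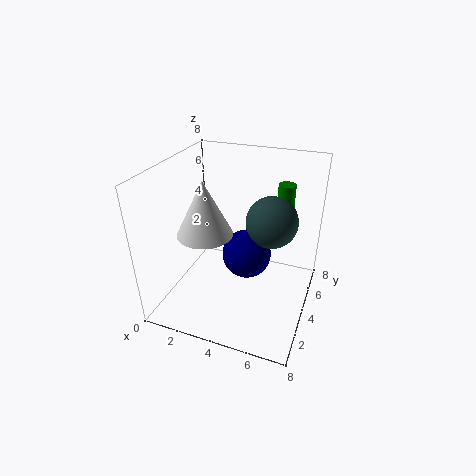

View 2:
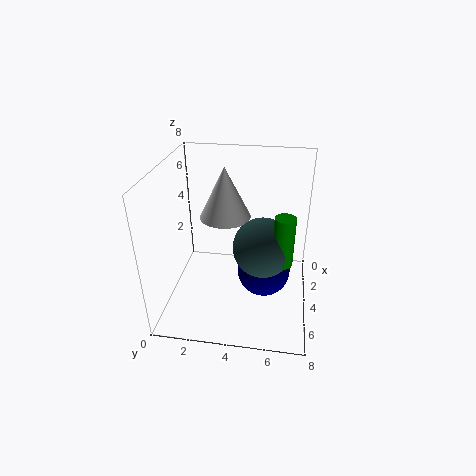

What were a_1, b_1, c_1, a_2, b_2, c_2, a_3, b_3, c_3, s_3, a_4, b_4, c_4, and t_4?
a_1 = 5.5; b_1 = 5.5; c_1 = 4.5; a_2 = 4; b_2 = 5.5; c_2 = 2; a_3 = 6; b_3 = 6.5; c_3 = 4; s_3 = 0.5; a_4 = 2.5; b_4 = 3; c_4 = 4.5; t_4 = 3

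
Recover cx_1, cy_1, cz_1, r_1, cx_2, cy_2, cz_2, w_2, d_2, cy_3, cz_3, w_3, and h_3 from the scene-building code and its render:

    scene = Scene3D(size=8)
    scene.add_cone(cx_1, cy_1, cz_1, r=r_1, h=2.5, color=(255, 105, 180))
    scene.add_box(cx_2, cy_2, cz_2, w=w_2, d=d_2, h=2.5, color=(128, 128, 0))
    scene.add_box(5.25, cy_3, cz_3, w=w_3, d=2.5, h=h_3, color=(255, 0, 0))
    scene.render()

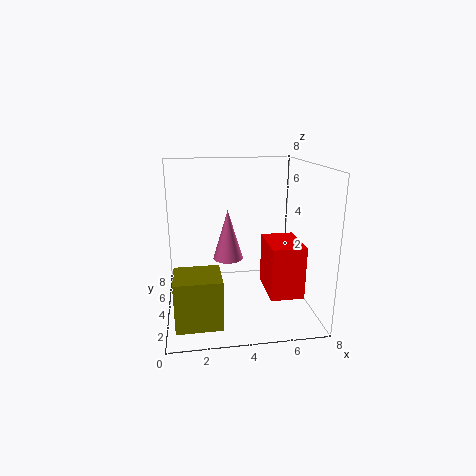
cx_1 = 3.25; cy_1 = 2.5; cz_1 = 3.5; r_1 = 0.75; cx_2 = 0.5; cy_2 = 0.25; cz_2 = 0.75; w_2 = 2.25; d_2 = 2; cy_3 = 1.25; cz_3 = 1.5; w_3 = 1.75; h_3 = 2.75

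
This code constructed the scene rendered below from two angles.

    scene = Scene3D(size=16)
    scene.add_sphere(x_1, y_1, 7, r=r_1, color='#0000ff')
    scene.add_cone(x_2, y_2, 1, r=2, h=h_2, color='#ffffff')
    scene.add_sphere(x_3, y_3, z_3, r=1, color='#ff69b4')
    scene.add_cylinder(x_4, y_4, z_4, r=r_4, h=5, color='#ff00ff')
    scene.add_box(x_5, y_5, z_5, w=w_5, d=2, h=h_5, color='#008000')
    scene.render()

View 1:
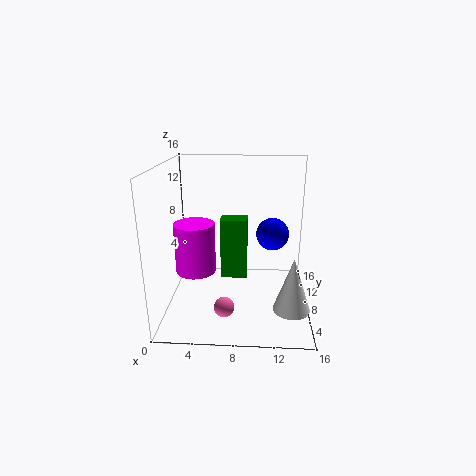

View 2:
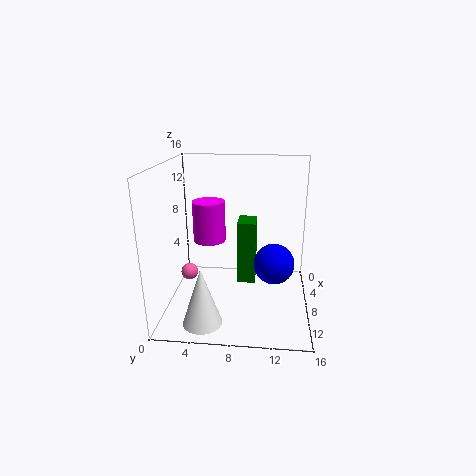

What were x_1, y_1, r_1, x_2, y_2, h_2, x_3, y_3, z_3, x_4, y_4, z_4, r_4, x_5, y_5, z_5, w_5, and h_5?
x_1 = 12
y_1 = 12
r_1 = 2
x_2 = 14
y_2 = 5
h_2 = 6
x_3 = 7
y_3 = 2
z_3 = 3
x_4 = 4
y_4 = 4
z_4 = 6
r_4 = 2
x_5 = 6
y_5 = 8
z_5 = 3
w_5 = 3
h_5 = 7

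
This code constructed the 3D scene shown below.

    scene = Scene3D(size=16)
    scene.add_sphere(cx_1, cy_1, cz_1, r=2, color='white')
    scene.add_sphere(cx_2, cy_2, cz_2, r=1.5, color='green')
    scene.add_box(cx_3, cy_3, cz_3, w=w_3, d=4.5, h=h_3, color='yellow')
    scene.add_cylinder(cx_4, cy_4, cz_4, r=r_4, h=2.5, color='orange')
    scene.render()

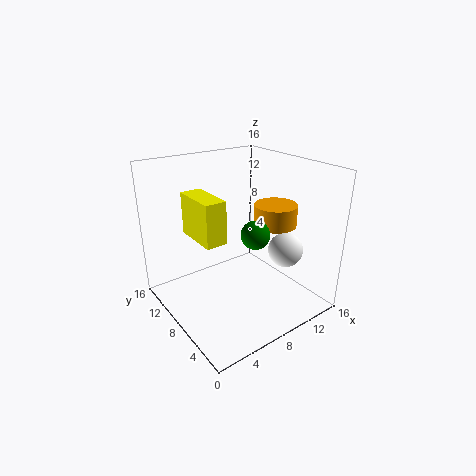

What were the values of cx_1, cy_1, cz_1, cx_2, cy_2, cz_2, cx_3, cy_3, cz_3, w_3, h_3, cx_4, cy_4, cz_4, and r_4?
cx_1 = 13, cy_1 = 5.5, cz_1 = 6, cx_2 = 8, cy_2 = 5, cz_2 = 9.5, cx_3 = 1.5, cy_3 = 3.5, cz_3 = 10.5, w_3 = 2, h_3 = 4, cx_4 = 13, cy_4 = 7.5, cz_4 = 8.5, r_4 = 2.5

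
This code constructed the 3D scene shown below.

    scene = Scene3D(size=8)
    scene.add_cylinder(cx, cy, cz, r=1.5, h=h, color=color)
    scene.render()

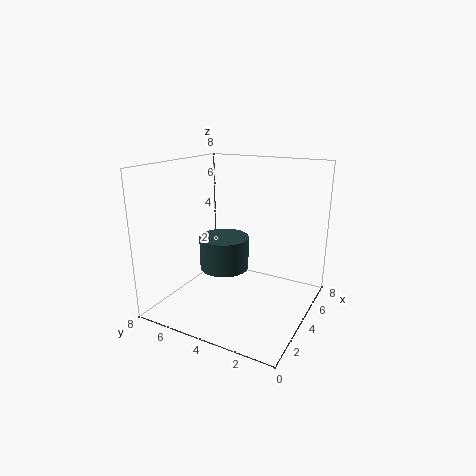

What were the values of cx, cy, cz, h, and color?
cx = 5, cy = 5.5, cz = 1.5, h = 2, color = 'darkslategray'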